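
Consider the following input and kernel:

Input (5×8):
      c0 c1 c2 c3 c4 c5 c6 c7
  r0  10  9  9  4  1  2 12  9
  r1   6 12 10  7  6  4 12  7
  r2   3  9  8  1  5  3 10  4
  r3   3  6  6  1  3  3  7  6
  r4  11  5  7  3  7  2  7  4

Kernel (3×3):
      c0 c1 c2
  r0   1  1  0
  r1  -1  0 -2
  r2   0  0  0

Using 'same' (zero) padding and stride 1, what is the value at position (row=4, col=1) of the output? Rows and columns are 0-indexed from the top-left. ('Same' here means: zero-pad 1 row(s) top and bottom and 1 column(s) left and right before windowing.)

The receptive field on the zero-padded input at this output position is [3 6 6 / 11 5 7 / 0 0 0]. Elementwise product with the kernel and sum: 3·1 + 6·1 + 11·-1 + 7·-2.

-16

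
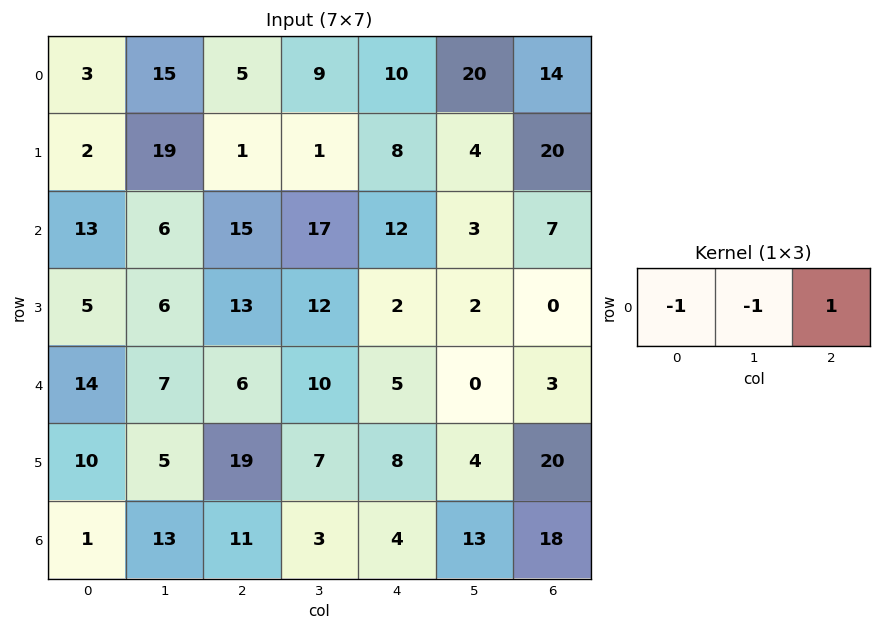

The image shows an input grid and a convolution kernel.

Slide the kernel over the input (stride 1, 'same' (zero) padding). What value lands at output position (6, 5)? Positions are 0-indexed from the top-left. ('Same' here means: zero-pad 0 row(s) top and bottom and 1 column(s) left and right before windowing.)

The receptive field on the zero-padded input at this output position is [4 13 18]. Elementwise product with the kernel and sum: 4·-1 + 13·-1 + 18·1.

1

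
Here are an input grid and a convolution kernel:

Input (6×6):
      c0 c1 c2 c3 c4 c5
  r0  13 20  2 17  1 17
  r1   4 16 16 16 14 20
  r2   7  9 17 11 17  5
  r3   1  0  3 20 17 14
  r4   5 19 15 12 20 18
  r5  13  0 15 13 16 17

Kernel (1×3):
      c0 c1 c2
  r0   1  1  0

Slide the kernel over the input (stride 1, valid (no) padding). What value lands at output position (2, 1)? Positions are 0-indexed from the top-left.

The receptive field on the input at this output position is [9 17 11]. Elementwise product with the kernel and sum: 9·1 + 17·1.

26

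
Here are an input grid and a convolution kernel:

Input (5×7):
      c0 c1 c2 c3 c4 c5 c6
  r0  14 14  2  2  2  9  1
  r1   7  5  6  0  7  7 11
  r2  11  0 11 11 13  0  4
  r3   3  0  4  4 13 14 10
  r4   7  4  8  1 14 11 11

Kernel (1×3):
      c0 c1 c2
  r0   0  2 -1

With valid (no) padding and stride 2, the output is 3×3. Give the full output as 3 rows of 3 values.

26 2 17
-11 9 -4
0 -12 11

Output[0,0]: The receptive field on the input at this output position is [14 14 2]. Elementwise product with the kernel and sum: 14·2 + 2·-1.
Output[0,1]: The receptive field on the input at this output position is [2 2 2]. Elementwise product with the kernel and sum: 2·2 + 2·-1.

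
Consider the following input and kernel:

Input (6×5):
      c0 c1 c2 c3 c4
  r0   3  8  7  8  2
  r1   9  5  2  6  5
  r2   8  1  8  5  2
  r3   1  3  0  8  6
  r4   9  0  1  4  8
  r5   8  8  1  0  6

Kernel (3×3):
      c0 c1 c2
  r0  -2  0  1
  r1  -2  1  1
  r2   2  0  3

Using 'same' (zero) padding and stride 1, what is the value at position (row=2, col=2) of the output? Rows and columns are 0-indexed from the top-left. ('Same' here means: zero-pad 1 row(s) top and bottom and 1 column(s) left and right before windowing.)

The receptive field on the zero-padded input at this output position is [5 2 6 / 1 8 5 / 3 0 8]. Elementwise product with the kernel and sum: 5·-2 + 6·1 + 1·-2 + 8·1 + 5·1 + 3·2 + 8·3.

37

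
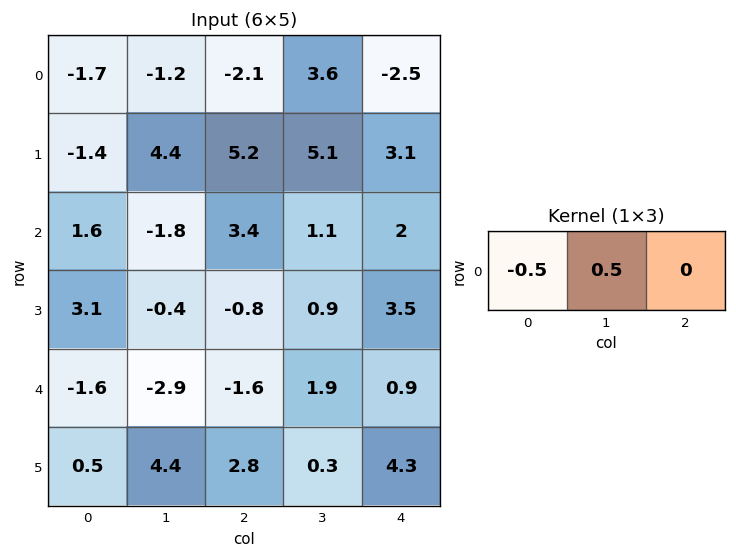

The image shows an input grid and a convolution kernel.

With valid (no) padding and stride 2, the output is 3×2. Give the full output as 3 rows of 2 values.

Output[0,0]: The receptive field on the input at this output position is [-1.7 -1.2 -2.1]. Elementwise product with the kernel and sum: -1.7·-0.5 + -1.2·0.5.

0.25 2.85
-1.7 -1.15
-0.65 1.75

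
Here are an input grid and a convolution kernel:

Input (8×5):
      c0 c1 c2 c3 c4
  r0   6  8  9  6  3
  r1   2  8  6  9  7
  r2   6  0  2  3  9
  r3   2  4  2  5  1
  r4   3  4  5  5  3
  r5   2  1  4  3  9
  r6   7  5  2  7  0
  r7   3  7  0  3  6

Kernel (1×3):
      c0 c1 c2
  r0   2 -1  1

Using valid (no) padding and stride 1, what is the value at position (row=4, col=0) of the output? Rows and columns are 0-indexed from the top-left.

7

The receptive field on the input at this output position is [3 4 5]. Elementwise product with the kernel and sum: 3·2 + 4·-1 + 5·1.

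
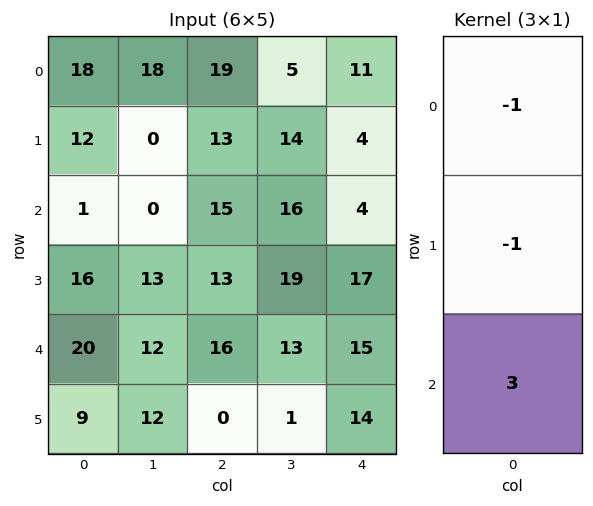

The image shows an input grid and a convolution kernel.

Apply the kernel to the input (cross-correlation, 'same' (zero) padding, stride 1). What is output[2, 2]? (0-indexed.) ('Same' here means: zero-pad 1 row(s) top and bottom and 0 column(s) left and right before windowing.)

11

The receptive field on the zero-padded input at this output position is [13 / 15 / 13]. Elementwise product with the kernel and sum: 13·-1 + 15·-1 + 13·3.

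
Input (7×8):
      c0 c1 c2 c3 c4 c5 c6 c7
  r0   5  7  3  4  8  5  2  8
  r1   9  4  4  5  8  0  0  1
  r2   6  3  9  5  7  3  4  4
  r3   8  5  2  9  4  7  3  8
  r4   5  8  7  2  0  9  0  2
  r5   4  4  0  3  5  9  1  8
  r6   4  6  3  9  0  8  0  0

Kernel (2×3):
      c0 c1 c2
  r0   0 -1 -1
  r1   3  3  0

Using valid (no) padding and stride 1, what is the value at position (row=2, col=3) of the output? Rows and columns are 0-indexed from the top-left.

The receptive field on the input at this output position is [5 7 3 / 9 4 7]. Elementwise product with the kernel and sum: 7·-1 + 3·-1 + 9·3 + 4·3.

29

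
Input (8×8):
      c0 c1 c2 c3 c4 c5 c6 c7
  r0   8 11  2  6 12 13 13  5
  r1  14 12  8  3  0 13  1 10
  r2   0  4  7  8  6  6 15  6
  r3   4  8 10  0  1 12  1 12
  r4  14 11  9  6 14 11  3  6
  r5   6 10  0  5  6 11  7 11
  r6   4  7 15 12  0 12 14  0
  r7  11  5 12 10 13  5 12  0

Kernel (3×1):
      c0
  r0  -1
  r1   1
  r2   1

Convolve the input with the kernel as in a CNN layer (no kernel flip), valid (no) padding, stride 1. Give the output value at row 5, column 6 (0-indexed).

The receptive field on the input at this output position is [7 / 14 / 12]. Elementwise product with the kernel and sum: 7·-1 + 14·1 + 12·1.

19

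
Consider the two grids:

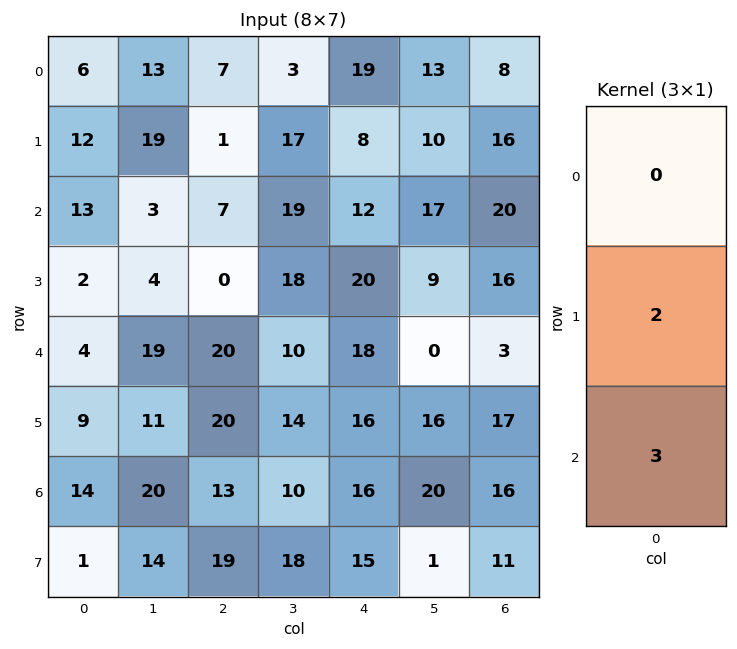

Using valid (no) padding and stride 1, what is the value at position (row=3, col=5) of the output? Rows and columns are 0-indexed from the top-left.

48

The receptive field on the input at this output position is [9 / 0 / 16]. Elementwise product with the kernel and sum: 0·2 + 16·3.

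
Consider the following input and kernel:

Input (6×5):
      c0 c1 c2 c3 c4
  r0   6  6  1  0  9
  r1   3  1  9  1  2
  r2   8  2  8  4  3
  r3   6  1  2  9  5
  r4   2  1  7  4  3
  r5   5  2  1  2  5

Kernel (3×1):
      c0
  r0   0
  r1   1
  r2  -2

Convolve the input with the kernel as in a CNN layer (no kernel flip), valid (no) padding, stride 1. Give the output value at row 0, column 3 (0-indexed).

-7

The receptive field on the input at this output position is [0 / 1 / 4]. Elementwise product with the kernel and sum: 1·1 + 4·-2.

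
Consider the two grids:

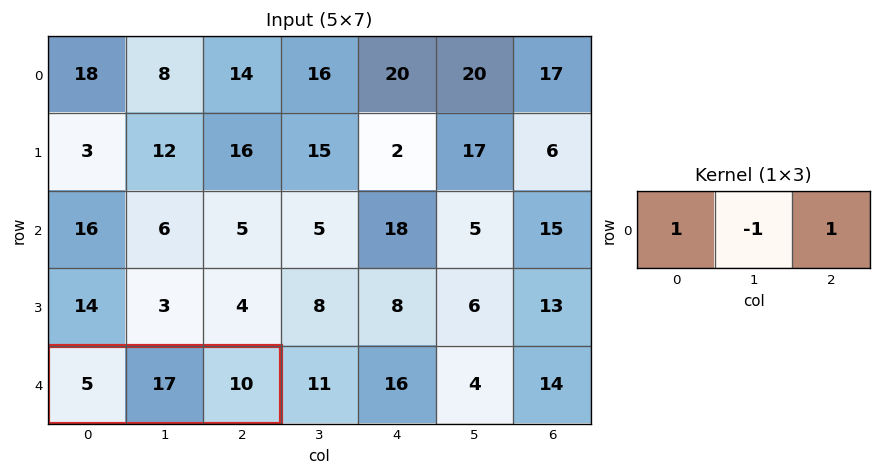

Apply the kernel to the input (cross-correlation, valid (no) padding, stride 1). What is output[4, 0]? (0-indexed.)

-2

The receptive field on the input at this output position is [5 17 10]. Elementwise product with the kernel and sum: 5·1 + 17·-1 + 10·1.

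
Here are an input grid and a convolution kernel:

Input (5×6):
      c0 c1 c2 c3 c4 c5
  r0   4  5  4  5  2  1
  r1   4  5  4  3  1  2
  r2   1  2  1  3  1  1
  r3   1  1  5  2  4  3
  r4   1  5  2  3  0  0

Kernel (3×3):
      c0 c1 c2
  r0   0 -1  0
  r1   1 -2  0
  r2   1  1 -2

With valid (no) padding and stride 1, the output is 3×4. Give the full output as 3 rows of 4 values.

Output[0,0]: The receptive field on the input at this output position is [4 5 4 / 4 5 4 / 1 2 1]. Elementwise product with the kernel and sum: 5·-1 + 4·1 + 5·-2 + 1·1 + 2·1 + 1·-2.
Output[0,1]: The receptive field on the input at this output position is [5 4 5 / 5 4 3 / 2 1 3]. Elementwise product with the kernel and sum: 4·-1 + 5·1 + 4·-2 + 2·1 + 1·1 + 3·-2.

-10 -10 -5 1
-16 -2 -9 0
-1 -9 3 -4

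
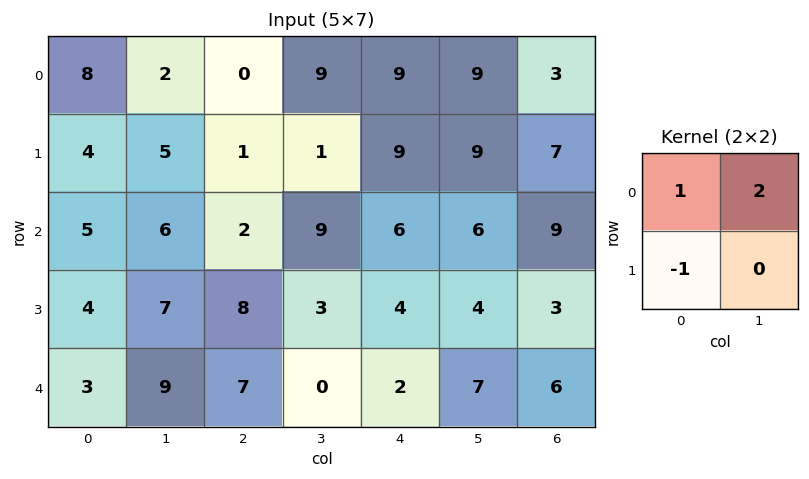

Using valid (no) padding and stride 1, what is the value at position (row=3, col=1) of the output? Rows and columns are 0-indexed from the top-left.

The receptive field on the input at this output position is [7 8 / 9 7]. Elementwise product with the kernel and sum: 7·1 + 8·2 + 9·-1.

14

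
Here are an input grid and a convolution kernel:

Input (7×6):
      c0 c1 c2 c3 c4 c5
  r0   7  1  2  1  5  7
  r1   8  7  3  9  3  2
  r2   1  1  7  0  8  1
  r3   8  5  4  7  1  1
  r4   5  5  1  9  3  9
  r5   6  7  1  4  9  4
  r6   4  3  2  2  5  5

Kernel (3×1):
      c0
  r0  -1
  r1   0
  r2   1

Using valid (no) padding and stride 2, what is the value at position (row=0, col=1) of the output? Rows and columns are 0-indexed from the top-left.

The receptive field on the input at this output position is [2 / 3 / 7]. Elementwise product with the kernel and sum: 2·-1 + 7·1.

5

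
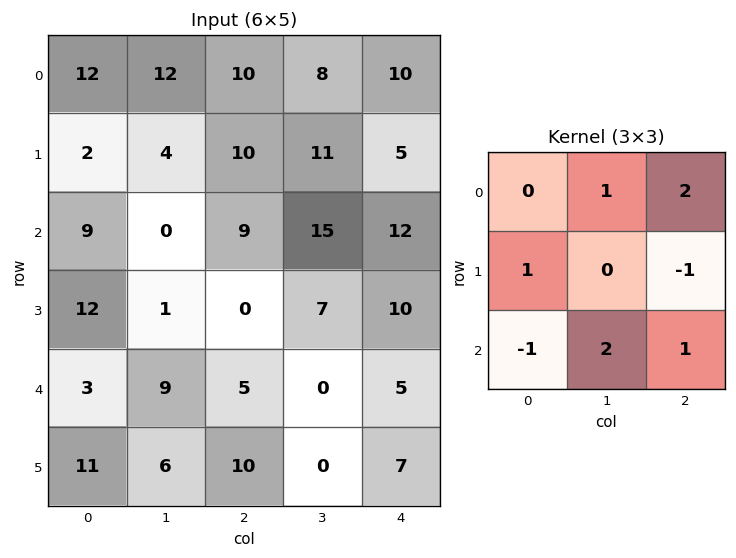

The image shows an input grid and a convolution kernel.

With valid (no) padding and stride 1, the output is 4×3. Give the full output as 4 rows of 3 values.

Output[0,0]: The receptive field on the input at this output position is [12 12 10 / 2 4 10 / 9 0 9]. Elementwise product with the kernel and sum: 12·1 + 10·2 + 2·1 + 10·-1 + 9·-1 + 0·2 + 9·1.
Output[0,1]: The receptive field on the input at this output position is [12 10 8 / 4 10 11 / 0 9 15]. Elementwise product with the kernel and sum: 10·1 + 8·2 + 4·1 + 11·-1 + 0·-1 + 9·2 + 15·1.

24 52 66
14 23 42
50 34 29
10 37 24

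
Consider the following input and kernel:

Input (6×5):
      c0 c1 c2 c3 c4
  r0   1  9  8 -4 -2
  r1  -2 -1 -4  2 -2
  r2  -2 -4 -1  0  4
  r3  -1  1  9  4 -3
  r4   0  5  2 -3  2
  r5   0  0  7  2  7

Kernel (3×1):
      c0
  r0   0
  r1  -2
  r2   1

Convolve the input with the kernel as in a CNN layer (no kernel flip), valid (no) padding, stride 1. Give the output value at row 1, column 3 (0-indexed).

4

The receptive field on the input at this output position is [2 / 0 / 4]. Elementwise product with the kernel and sum: 0·-2 + 4·1.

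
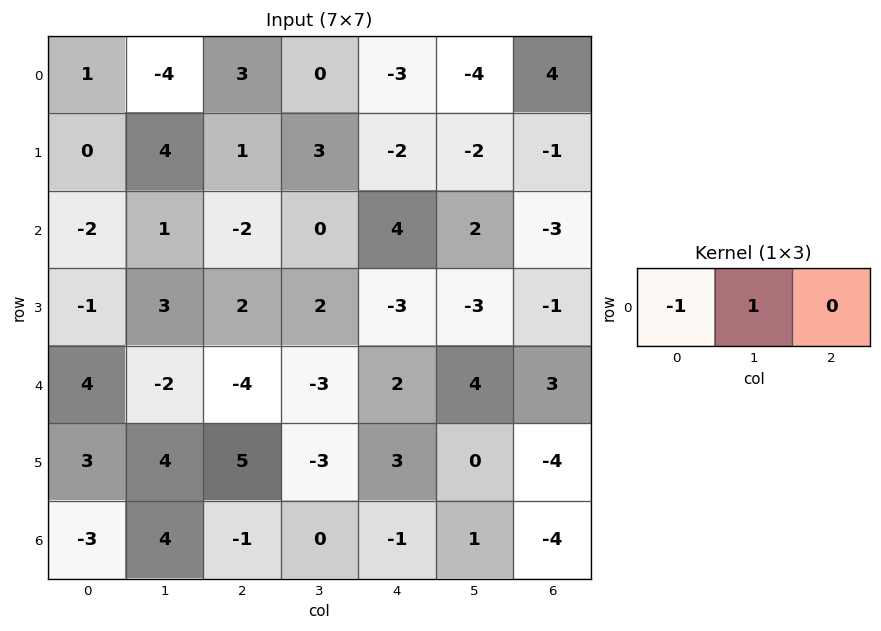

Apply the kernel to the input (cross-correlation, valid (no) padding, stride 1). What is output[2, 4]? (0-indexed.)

-2

The receptive field on the input at this output position is [4 2 -3]. Elementwise product with the kernel and sum: 4·-1 + 2·1.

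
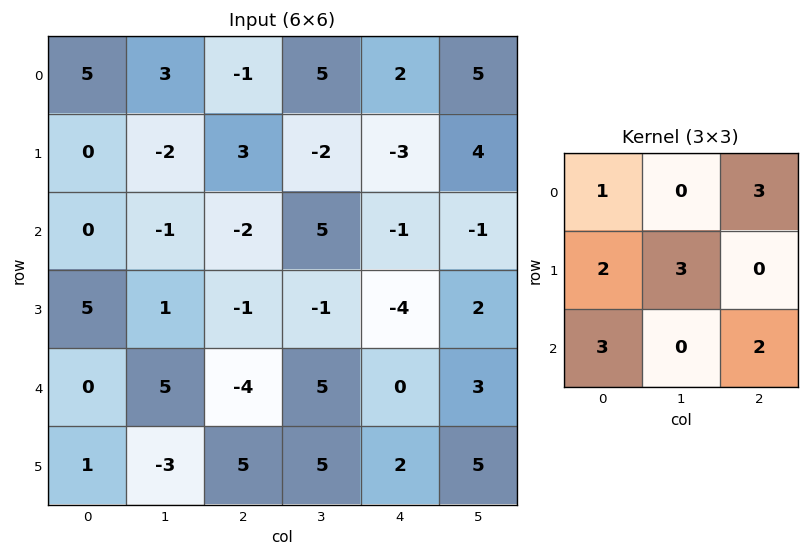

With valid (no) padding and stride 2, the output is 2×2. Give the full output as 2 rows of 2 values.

-8 -3
-1 -22

Output[0,0]: The receptive field on the input at this output position is [5 3 -1 / 0 -2 3 / 0 -1 -2]. Elementwise product with the kernel and sum: 5·1 + -1·3 + 0·2 + -2·3 + 0·3 + -2·2.
Output[0,1]: The receptive field on the input at this output position is [-1 5 2 / 3 -2 -3 / -2 5 -1]. Elementwise product with the kernel and sum: -1·1 + 2·3 + 3·2 + -2·3 + -2·3 + -1·2.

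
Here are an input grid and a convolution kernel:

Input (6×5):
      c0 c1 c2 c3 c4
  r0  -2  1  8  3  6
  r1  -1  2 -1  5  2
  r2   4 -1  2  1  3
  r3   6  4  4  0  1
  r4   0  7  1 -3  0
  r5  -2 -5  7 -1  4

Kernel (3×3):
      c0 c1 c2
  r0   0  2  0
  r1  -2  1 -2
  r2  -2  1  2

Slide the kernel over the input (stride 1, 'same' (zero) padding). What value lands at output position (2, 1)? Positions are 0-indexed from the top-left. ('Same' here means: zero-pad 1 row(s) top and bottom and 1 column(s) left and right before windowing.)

The receptive field on the zero-padded input at this output position is [-1 2 -1 / 4 -1 2 / 6 4 4]. Elementwise product with the kernel and sum: 2·2 + 4·-2 + -1·1 + 2·-2 + 6·-2 + 4·1 + 4·2.

-9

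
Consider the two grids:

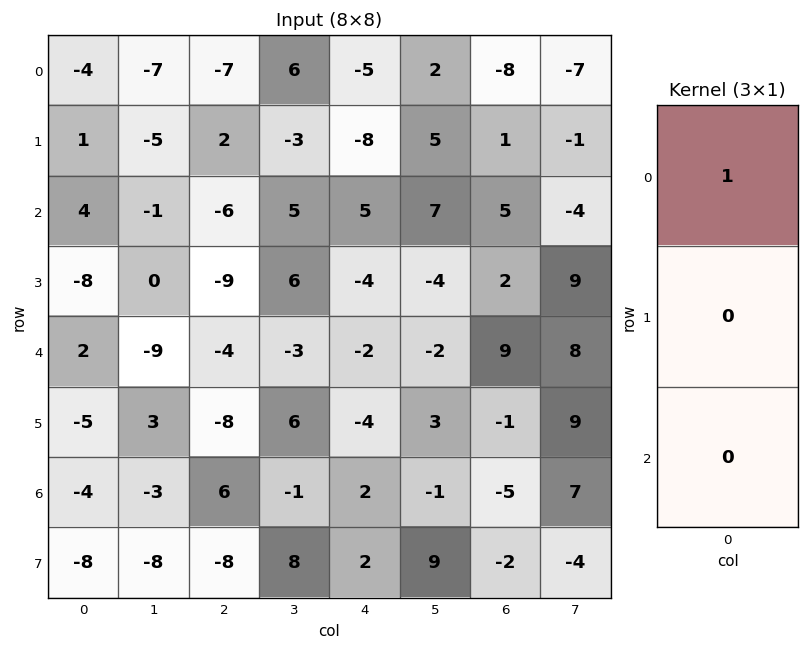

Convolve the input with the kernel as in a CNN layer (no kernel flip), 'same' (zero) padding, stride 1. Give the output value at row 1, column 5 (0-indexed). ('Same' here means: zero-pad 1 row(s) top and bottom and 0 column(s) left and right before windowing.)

The receptive field on the zero-padded input at this output position is [2 / 5 / 7]. Elementwise product with the kernel and sum: 2·1.

2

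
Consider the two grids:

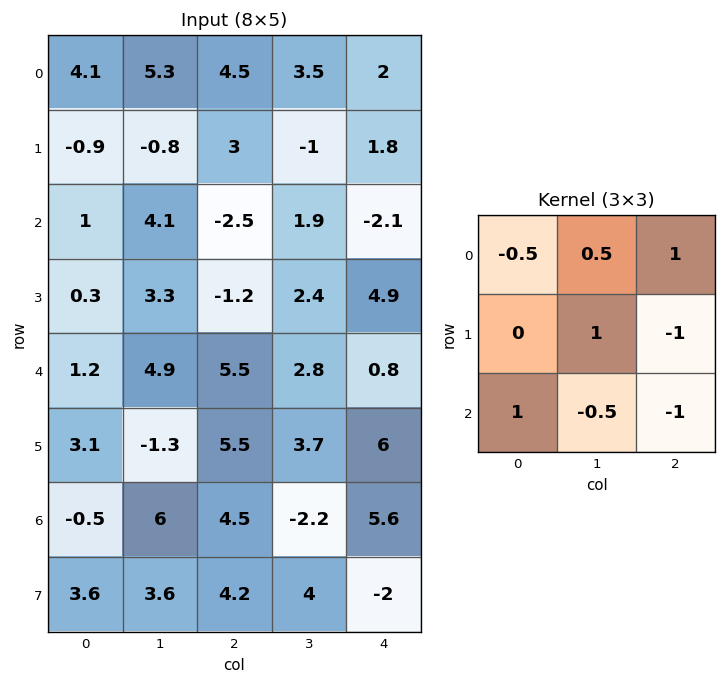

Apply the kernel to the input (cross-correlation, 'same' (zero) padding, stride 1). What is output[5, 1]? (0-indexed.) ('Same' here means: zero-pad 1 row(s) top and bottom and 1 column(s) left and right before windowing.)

-7.45

The receptive field on the zero-padded input at this output position is [1.2 4.9 5.5 / 3.1 -1.3 5.5 / -0.5 6 4.5]. Elementwise product with the kernel and sum: 1.2·-0.5 + 4.9·0.5 + 5.5·1 + -1.3·1 + 5.5·-1 + -0.5·1 + 6·-0.5 + 4.5·-1.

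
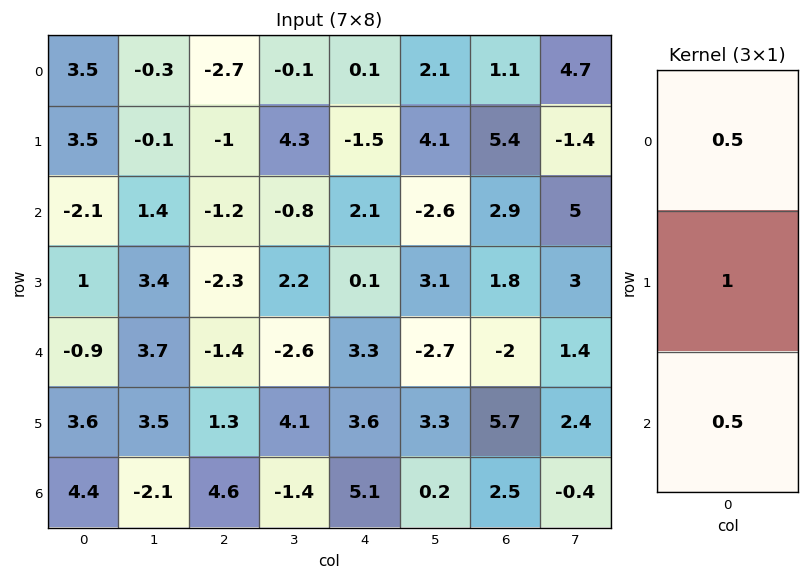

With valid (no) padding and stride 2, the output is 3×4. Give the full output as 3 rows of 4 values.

4.2 -2.95 -0.4 7.4
-0.5 -3.6 2.8 2.25
5.35 2.9 7.8 5.95

Output[0,0]: The receptive field on the input at this output position is [3.5 / 3.5 / -2.1]. Elementwise product with the kernel and sum: 3.5·0.5 + 3.5·1 + -2.1·0.5.
Output[0,1]: The receptive field on the input at this output position is [-2.7 / -1 / -1.2]. Elementwise product with the kernel and sum: -2.7·0.5 + -1·1 + -1.2·0.5.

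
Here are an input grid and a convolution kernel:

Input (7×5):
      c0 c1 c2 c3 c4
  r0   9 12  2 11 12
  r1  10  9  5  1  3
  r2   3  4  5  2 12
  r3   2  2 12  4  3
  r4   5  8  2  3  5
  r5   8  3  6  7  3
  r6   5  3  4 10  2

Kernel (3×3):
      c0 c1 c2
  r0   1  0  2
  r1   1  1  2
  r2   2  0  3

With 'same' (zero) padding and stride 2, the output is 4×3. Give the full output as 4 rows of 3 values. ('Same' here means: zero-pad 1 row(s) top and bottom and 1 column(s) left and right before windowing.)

Output[0,0]: The receptive field on the zero-padded input at this output position is [0 0 0 / 0 9 12 / 0 10 9]. Elementwise product with the kernel and sum: 0·1 + 0·2 + 0·1 + 9·1 + 12·2 + 0·2 + 9·3.
Output[0,1]: The receptive field on the zero-padded input at this output position is [0 0 0 / 12 2 11 / 9 5 1]. Elementwise product with the kernel and sum: 0·1 + 0·2 + 12·1 + 2·1 + 11·2 + 9·2 + 1·3.

60 57 25
35 40 23
34 53 26
17 44 19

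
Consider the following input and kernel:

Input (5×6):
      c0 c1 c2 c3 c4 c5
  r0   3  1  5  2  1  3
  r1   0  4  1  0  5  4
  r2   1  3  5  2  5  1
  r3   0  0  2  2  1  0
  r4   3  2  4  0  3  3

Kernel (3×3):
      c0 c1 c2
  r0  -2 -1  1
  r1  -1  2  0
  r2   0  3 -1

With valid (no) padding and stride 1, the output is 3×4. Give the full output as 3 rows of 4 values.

10 6 -11 22
0 2 7 10
2 7 -8 -2

Output[0,0]: The receptive field on the input at this output position is [3 1 5 / 0 4 1 / 1 3 5]. Elementwise product with the kernel and sum: 3·-2 + 1·-1 + 5·1 + 0·-1 + 4·2 + 3·3 + 5·-1.
Output[0,1]: The receptive field on the input at this output position is [1 5 2 / 4 1 0 / 3 5 2]. Elementwise product with the kernel and sum: 1·-2 + 5·-1 + 2·1 + 4·-1 + 1·2 + 5·3 + 2·-1.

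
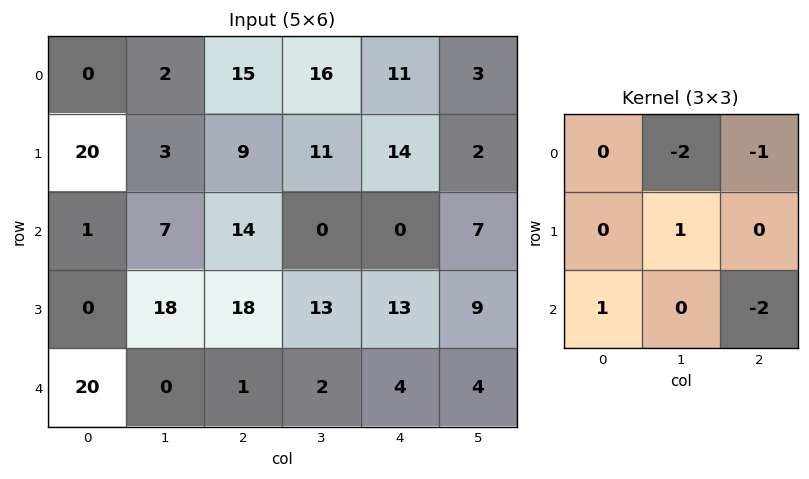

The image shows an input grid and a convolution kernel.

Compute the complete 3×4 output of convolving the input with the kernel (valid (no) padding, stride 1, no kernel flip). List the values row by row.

-43 -30 -18 -25
-44 -23 -44 -35
8 -14 6 0

Output[0,0]: The receptive field on the input at this output position is [0 2 15 / 20 3 9 / 1 7 14]. Elementwise product with the kernel and sum: 2·-2 + 15·-1 + 3·1 + 1·1 + 14·-2.
Output[0,1]: The receptive field on the input at this output position is [2 15 16 / 3 9 11 / 7 14 0]. Elementwise product with the kernel and sum: 15·-2 + 16·-1 + 9·1 + 7·1 + 0·-2.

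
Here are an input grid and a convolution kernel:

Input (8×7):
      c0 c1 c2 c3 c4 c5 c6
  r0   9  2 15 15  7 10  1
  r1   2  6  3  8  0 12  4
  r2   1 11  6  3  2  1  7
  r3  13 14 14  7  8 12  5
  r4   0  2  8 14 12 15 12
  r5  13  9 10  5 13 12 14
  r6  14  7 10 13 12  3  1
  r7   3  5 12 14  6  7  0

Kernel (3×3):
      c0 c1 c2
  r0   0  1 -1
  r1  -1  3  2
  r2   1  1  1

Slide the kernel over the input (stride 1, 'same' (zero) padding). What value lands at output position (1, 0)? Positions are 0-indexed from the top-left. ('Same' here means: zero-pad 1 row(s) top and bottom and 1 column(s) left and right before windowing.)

The receptive field on the zero-padded input at this output position is [0 9 2 / 0 2 6 / 0 1 11]. Elementwise product with the kernel and sum: 9·1 + 2·-1 + 0·-1 + 2·3 + 6·2 + 0·1 + 1·1 + 11·1.

37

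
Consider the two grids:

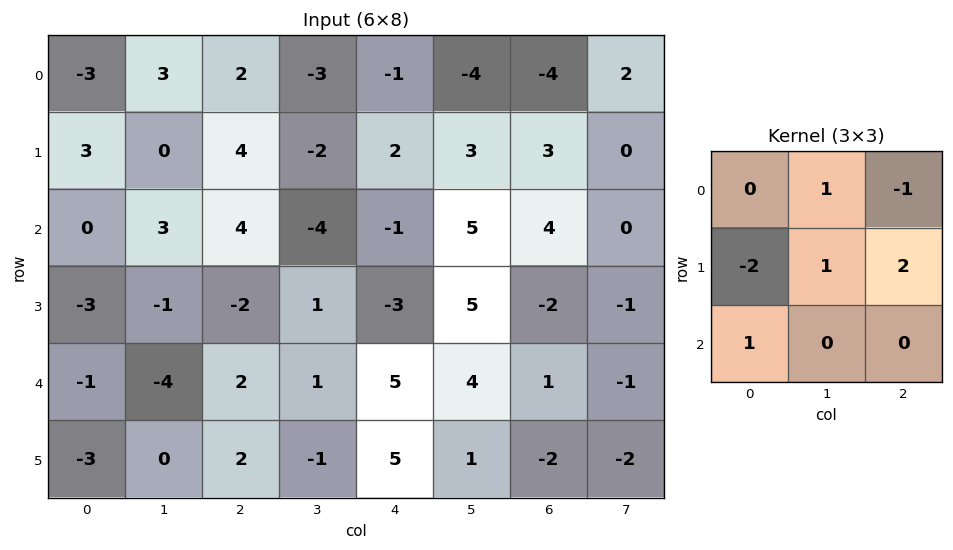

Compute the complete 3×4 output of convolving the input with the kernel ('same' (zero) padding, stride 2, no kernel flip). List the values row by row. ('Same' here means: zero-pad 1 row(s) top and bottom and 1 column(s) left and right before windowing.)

3 -10 -5 11
9 -5 17 2
-11 9 2 -9

Output[0,0]: The receptive field on the zero-padded input at this output position is [0 0 0 / 0 -3 3 / 0 3 0]. Elementwise product with the kernel and sum: 0·1 + 0·-1 + 0·-2 + -3·1 + 3·2 + 0·1.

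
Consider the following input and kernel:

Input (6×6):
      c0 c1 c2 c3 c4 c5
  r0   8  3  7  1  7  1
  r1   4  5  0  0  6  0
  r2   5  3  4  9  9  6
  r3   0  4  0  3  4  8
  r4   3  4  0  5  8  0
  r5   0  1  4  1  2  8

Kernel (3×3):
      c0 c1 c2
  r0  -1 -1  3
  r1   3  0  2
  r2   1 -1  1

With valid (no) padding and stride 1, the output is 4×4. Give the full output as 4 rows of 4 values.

Output[0,0]: The receptive field on the input at this output position is [8 3 7 / 4 5 0 / 5 3 4]. Elementwise product with the kernel and sum: 8·-1 + 3·-1 + 7·3 + 4·3 + 0·2 + 5·1 + 3·-1 + 4·1.

28 16 29 1
10 29 49 40
3 47 25 22
8 25 30 39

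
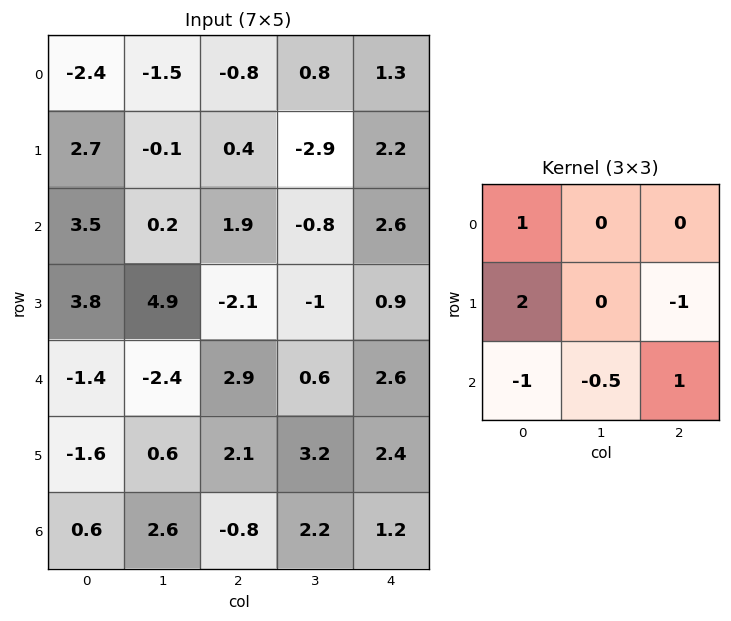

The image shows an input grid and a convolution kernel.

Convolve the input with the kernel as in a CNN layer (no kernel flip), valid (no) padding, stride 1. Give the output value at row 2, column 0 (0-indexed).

The receptive field on the input at this output position is [3.5 0.2 1.9 / 3.8 4.9 -2.1 / -1.4 -2.4 2.9]. Elementwise product with the kernel and sum: 3.5·1 + 3.8·2 + -2.1·-1 + -1.4·-1 + -2.4·-0.5 + 2.9·1.

18.7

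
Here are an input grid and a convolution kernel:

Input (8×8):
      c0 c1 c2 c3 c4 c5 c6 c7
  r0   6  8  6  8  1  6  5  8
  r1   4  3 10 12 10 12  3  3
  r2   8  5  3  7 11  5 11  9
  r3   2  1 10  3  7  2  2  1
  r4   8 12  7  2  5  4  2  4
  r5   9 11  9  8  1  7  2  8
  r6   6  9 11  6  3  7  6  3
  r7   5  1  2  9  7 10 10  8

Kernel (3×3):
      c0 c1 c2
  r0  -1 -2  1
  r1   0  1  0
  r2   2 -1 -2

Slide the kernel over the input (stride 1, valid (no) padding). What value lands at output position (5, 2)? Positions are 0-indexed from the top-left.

The receptive field on the input at this output position is [9 8 1 / 11 6 3 / 2 9 7]. Elementwise product with the kernel and sum: 9·-1 + 8·-2 + 1·1 + 6·1 + 2·2 + 9·-1 + 7·-2.

-37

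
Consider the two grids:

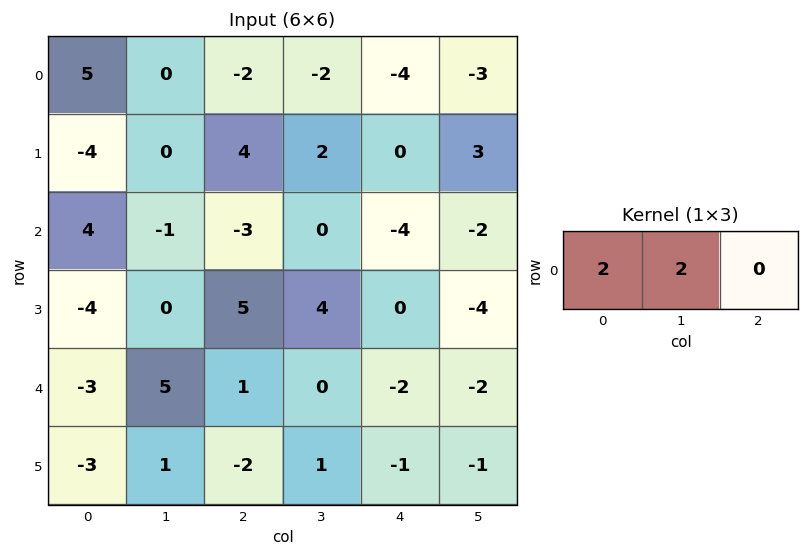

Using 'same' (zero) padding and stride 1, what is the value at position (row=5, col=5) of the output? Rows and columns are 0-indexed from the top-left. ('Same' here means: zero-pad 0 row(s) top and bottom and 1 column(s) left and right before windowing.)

-4

The receptive field on the zero-padded input at this output position is [-1 -1 0]. Elementwise product with the kernel and sum: -1·2 + -1·2.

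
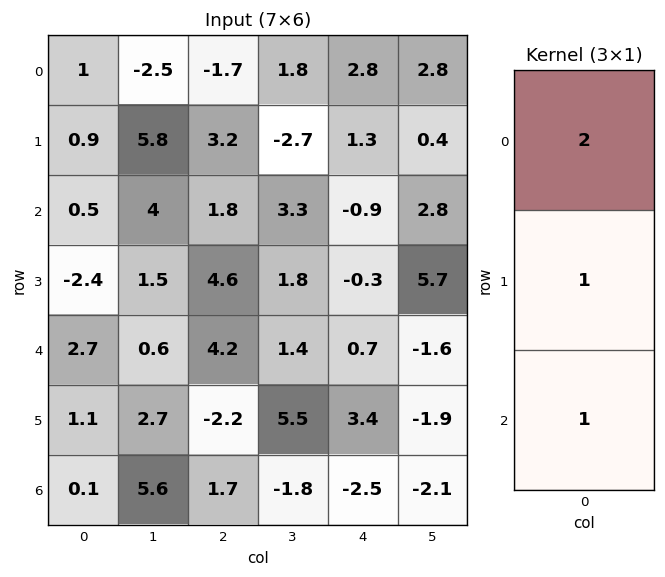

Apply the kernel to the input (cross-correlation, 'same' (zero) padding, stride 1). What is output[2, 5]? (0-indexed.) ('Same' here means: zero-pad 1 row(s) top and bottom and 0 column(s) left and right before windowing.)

9.3

The receptive field on the zero-padded input at this output position is [0.4 / 2.8 / 5.7]. Elementwise product with the kernel and sum: 0.4·2 + 2.8·1 + 5.7·1.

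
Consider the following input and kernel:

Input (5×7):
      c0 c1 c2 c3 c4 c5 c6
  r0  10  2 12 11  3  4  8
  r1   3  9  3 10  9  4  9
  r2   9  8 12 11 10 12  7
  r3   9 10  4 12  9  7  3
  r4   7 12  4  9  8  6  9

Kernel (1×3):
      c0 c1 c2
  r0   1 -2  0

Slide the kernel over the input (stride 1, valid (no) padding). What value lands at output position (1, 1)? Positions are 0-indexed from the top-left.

The receptive field on the input at this output position is [9 3 10]. Elementwise product with the kernel and sum: 9·1 + 3·-2.

3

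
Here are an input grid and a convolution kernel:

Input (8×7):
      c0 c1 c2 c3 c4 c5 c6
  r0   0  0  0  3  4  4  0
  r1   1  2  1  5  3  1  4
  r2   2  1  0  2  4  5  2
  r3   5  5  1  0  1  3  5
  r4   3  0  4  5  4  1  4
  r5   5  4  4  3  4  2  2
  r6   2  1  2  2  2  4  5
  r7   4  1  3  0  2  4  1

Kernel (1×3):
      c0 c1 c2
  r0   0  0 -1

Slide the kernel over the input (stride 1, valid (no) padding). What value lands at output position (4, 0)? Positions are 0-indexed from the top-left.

The receptive field on the input at this output position is [3 0 4]. Elementwise product with the kernel and sum: 4·-1.

-4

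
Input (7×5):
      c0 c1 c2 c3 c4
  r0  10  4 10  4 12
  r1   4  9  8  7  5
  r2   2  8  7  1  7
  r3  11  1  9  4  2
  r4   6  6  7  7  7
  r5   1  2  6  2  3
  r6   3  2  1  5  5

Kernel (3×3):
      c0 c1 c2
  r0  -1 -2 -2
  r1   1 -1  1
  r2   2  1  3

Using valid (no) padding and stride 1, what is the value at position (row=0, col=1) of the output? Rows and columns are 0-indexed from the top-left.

The receptive field on the input at this output position is [4 10 4 / 9 8 7 / 8 7 1]. Elementwise product with the kernel and sum: 4·-1 + 10·-2 + 4·-2 + 9·1 + 8·-1 + 7·1 + 8·2 + 7·1 + 1·3.

2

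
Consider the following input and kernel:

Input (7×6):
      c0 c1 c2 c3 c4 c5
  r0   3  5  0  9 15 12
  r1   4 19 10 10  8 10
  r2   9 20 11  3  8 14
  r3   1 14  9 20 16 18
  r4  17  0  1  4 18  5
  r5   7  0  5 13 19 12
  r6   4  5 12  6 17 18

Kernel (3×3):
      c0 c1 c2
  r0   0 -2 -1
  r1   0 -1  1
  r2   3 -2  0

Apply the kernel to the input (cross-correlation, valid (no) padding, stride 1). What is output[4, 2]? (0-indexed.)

The receptive field on the input at this output position is [1 4 18 / 5 13 19 / 12 6 17]. Elementwise product with the kernel and sum: 4·-2 + 18·-1 + 13·-1 + 19·1 + 12·3 + 6·-2.

4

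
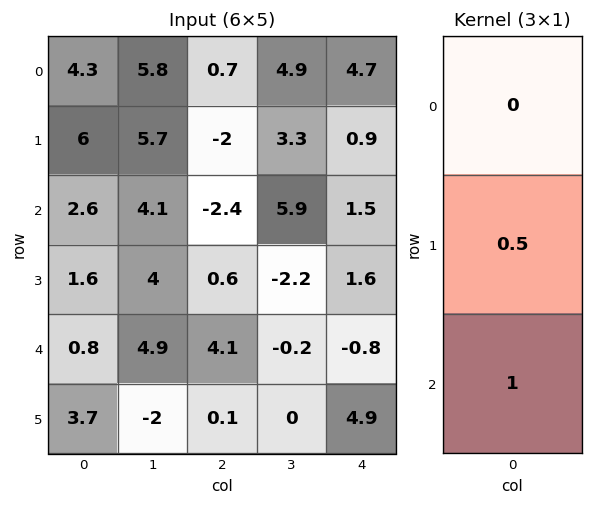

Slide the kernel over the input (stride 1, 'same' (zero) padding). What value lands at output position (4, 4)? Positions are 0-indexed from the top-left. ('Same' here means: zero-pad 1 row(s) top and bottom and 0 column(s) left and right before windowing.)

The receptive field on the zero-padded input at this output position is [1.6 / -0.8 / 4.9]. Elementwise product with the kernel and sum: -0.8·0.5 + 4.9·1.

4.5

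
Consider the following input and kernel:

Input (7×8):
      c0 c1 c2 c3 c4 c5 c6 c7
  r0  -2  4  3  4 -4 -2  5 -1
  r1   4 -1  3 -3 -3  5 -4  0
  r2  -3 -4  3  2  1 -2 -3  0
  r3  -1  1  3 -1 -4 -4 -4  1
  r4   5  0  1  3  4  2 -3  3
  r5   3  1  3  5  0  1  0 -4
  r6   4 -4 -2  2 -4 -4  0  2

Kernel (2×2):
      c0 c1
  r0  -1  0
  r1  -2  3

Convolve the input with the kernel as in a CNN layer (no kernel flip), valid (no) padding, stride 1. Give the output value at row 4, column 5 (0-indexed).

-4

The receptive field on the input at this output position is [2 -3 / 1 0]. Elementwise product with the kernel and sum: 2·-1 + 1·-2 + 0·3.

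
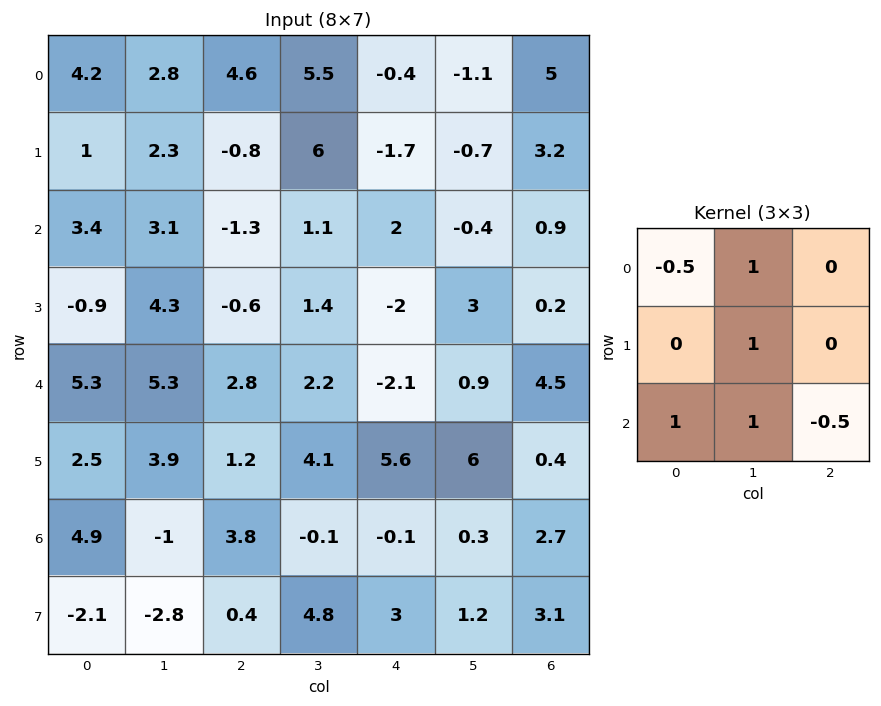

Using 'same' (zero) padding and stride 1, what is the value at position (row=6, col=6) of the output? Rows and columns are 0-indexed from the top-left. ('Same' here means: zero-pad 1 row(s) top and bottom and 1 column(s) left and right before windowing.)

The receptive field on the zero-padded input at this output position is [6 0.4 0 / 0.3 2.7 0 / 1.2 3.1 0]. Elementwise product with the kernel and sum: 6·-0.5 + 0.4·1 + 2.7·1 + 1.2·1 + 3.1·1 + 0·-0.5.

4.4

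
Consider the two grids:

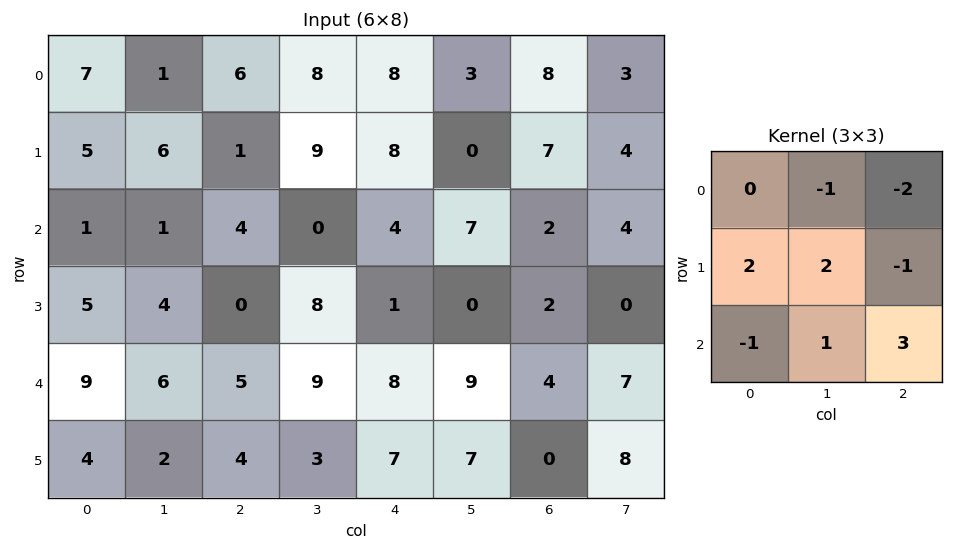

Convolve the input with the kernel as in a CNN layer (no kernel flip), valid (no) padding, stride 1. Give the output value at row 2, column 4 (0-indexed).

2

The receptive field on the input at this output position is [4 7 2 / 1 0 2 / 8 9 4]. Elementwise product with the kernel and sum: 7·-1 + 2·-2 + 1·2 + 0·2 + 2·-1 + 8·-1 + 9·1 + 4·3.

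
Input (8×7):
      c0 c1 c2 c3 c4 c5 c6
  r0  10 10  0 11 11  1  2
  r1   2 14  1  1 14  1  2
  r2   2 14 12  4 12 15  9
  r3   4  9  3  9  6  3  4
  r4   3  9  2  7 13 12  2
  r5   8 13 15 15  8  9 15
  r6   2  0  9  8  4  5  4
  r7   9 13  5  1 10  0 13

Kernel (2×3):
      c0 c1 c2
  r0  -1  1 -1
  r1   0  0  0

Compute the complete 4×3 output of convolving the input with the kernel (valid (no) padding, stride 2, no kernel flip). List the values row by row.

Output[0,0]: The receptive field on the input at this output position is [10 10 0 / 2 14 1]. Elementwise product with the kernel and sum: 10·-1 + 10·1 + 0·-1.

0 0 -12
0 -20 -6
4 -8 -3
-11 -5 -3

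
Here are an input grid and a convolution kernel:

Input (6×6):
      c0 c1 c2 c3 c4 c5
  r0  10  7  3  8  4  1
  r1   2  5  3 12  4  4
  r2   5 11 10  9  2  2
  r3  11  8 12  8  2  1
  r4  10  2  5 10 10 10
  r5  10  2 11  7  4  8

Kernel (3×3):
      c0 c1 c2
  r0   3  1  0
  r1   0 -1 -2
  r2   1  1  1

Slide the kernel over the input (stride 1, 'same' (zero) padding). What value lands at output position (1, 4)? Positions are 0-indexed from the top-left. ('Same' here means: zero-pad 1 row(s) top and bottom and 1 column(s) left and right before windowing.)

The receptive field on the zero-padded input at this output position is [8 4 1 / 12 4 4 / 9 2 2]. Elementwise product with the kernel and sum: 8·3 + 4·1 + 4·-1 + 4·-2 + 9·1 + 2·1 + 2·1.

29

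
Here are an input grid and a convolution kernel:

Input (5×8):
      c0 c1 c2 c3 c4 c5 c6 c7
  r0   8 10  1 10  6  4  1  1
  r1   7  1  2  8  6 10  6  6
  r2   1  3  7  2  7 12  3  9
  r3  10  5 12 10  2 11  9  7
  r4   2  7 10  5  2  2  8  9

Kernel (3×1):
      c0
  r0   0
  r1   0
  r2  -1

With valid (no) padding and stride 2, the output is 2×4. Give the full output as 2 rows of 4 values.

Output[0,0]: The receptive field on the input at this output position is [8 / 7 / 1]. Elementwise product with the kernel and sum: 1·-1.

-1 -7 -7 -3
-2 -10 -2 -8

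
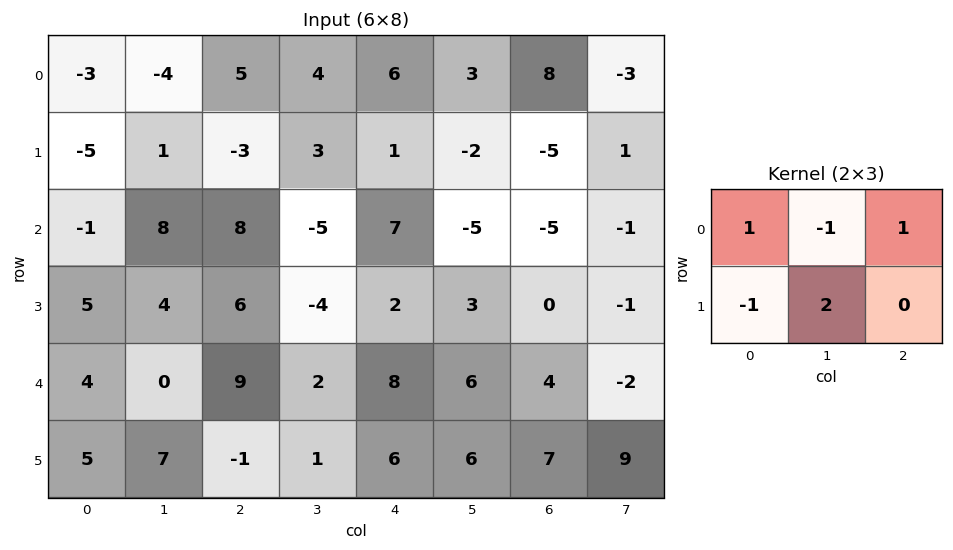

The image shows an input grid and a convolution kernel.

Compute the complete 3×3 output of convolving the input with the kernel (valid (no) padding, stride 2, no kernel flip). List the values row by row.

13 16 6
2 6 11
22 18 12

Output[0,0]: The receptive field on the input at this output position is [-3 -4 5 / -5 1 -3]. Elementwise product with the kernel and sum: -3·1 + -4·-1 + 5·1 + -5·-1 + 1·2.
Output[0,1]: The receptive field on the input at this output position is [5 4 6 / -3 3 1]. Elementwise product with the kernel and sum: 5·1 + 4·-1 + 6·1 + -3·-1 + 3·2.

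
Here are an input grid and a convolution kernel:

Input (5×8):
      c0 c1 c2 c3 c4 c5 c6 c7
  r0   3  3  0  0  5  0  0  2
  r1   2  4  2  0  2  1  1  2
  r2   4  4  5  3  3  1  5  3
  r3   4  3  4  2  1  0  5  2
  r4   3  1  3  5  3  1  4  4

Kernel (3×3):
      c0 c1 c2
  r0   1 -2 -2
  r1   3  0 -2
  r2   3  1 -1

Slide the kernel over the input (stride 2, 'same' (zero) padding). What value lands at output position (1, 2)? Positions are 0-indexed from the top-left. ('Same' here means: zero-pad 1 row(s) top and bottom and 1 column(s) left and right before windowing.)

The receptive field on the zero-padded input at this output position is [0 2 1 / 3 3 1 / 2 1 0]. Elementwise product with the kernel and sum: 0·1 + 2·-2 + 1·-2 + 3·3 + 1·-2 + 2·3 + 1·1 + 0·-1.

8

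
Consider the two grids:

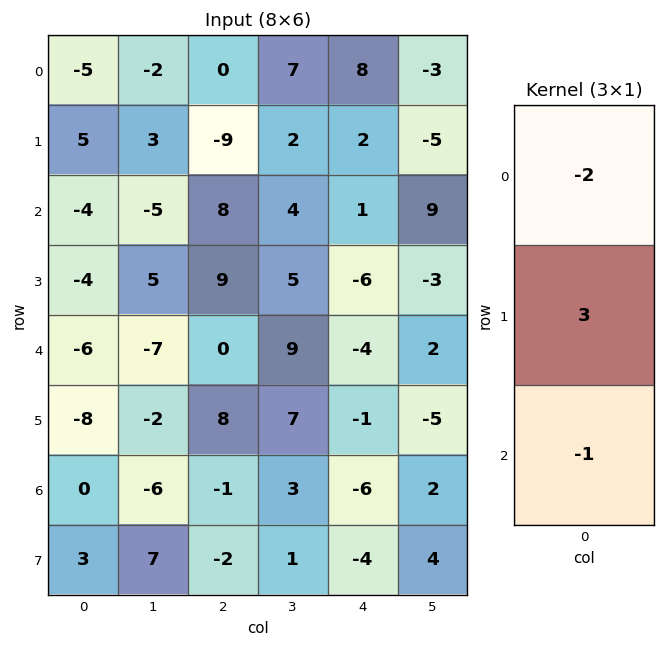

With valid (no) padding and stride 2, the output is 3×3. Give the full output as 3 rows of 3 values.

29 -35 -11
2 11 -16
-12 25 11

Output[0,0]: The receptive field on the input at this output position is [-5 / 5 / -4]. Elementwise product with the kernel and sum: -5·-2 + 5·3 + -4·-1.
Output[0,1]: The receptive field on the input at this output position is [0 / -9 / 8]. Elementwise product with the kernel and sum: 0·-2 + -9·3 + 8·-1.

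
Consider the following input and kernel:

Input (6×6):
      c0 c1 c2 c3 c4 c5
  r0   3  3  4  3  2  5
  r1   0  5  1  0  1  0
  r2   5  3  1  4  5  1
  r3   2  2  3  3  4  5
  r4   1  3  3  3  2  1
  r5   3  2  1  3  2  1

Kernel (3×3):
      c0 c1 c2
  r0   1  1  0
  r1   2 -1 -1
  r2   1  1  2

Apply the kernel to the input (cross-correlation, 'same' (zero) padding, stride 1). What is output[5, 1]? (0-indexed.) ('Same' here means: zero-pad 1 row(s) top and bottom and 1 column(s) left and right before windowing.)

The receptive field on the zero-padded input at this output position is [1 3 3 / 3 2 1 / 0 0 0]. Elementwise product with the kernel and sum: 1·1 + 3·1 + 3·2 + 2·-1 + 1·-1 + 0·1 + 0·1 + 0·2.

7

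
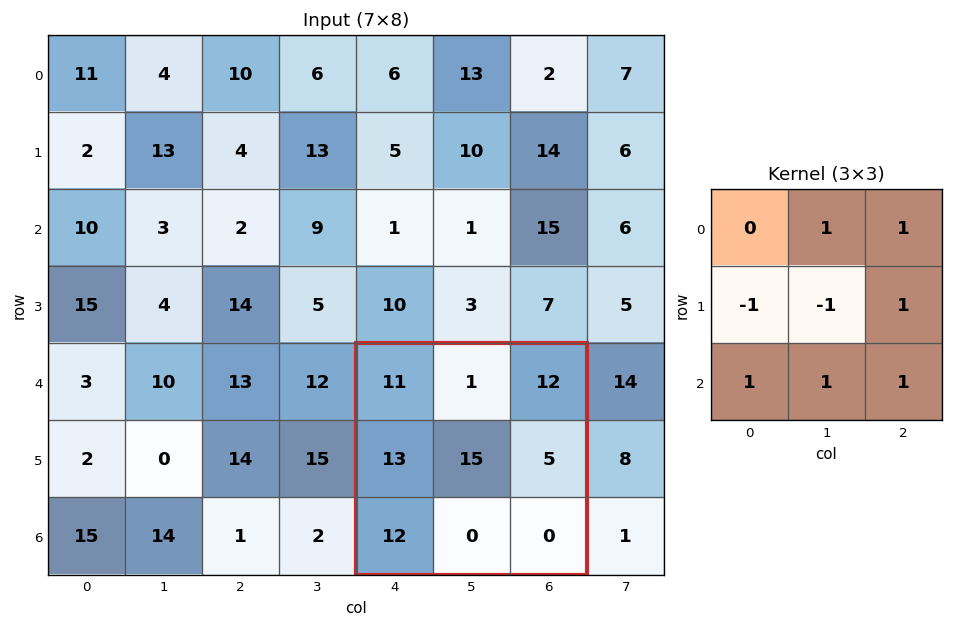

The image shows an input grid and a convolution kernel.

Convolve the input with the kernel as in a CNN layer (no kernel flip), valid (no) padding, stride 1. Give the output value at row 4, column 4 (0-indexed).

The receptive field on the input at this output position is [11 1 12 / 13 15 5 / 12 0 0]. Elementwise product with the kernel and sum: 1·1 + 12·1 + 13·-1 + 15·-1 + 5·1 + 12·1 + 0·1 + 0·1.

2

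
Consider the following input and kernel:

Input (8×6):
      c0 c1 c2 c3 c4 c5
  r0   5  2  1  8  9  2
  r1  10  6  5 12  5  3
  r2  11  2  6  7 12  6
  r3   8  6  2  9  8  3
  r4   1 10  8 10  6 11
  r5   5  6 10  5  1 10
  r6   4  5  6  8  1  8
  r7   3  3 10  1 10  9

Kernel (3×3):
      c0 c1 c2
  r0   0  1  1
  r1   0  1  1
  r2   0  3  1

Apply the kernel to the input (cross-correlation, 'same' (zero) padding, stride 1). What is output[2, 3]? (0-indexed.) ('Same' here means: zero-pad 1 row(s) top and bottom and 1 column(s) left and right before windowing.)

The receptive field on the zero-padded input at this output position is [5 12 5 / 6 7 12 / 2 9 8]. Elementwise product with the kernel and sum: 12·1 + 5·1 + 7·1 + 12·1 + 9·3 + 8·1.

71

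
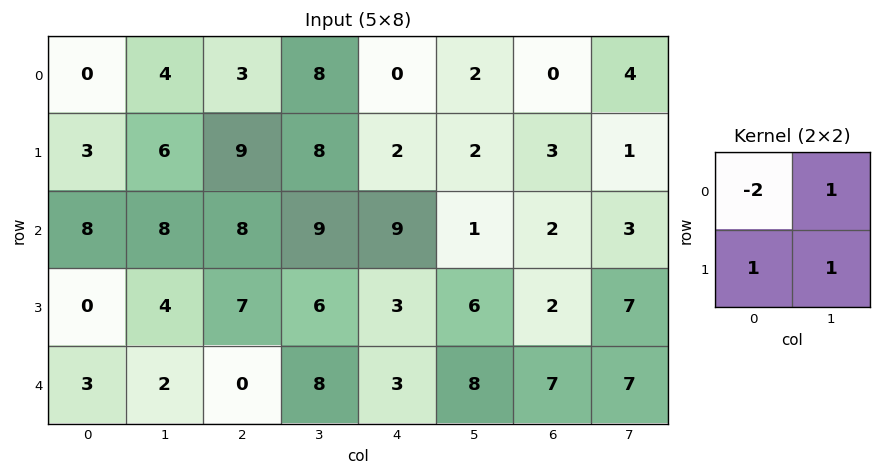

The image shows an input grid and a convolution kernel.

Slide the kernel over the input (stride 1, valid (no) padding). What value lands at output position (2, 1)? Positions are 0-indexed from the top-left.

The receptive field on the input at this output position is [8 8 / 4 7]. Elementwise product with the kernel and sum: 8·-2 + 8·1 + 4·1 + 7·1.

3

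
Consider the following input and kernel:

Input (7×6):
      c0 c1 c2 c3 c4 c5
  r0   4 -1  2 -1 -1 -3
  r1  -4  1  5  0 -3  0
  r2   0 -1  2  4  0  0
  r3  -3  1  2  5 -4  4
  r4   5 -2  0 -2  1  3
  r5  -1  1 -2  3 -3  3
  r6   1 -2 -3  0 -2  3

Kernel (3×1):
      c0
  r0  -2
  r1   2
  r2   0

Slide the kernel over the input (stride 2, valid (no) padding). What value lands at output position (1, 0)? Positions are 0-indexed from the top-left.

The receptive field on the input at this output position is [0 / -3 / 5]. Elementwise product with the kernel and sum: 0·-2 + -3·2.

-6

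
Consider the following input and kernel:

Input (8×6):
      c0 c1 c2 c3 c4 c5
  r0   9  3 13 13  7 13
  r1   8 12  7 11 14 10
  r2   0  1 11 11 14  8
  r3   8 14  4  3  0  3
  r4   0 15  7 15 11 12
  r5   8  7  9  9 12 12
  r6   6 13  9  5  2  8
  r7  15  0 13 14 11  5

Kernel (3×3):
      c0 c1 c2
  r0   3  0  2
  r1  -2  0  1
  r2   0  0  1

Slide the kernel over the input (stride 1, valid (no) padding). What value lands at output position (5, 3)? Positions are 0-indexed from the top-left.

54

The receptive field on the input at this output position is [9 12 12 / 5 2 8 / 14 11 5]. Elementwise product with the kernel and sum: 9·3 + 12·2 + 5·-2 + 8·1 + 5·1.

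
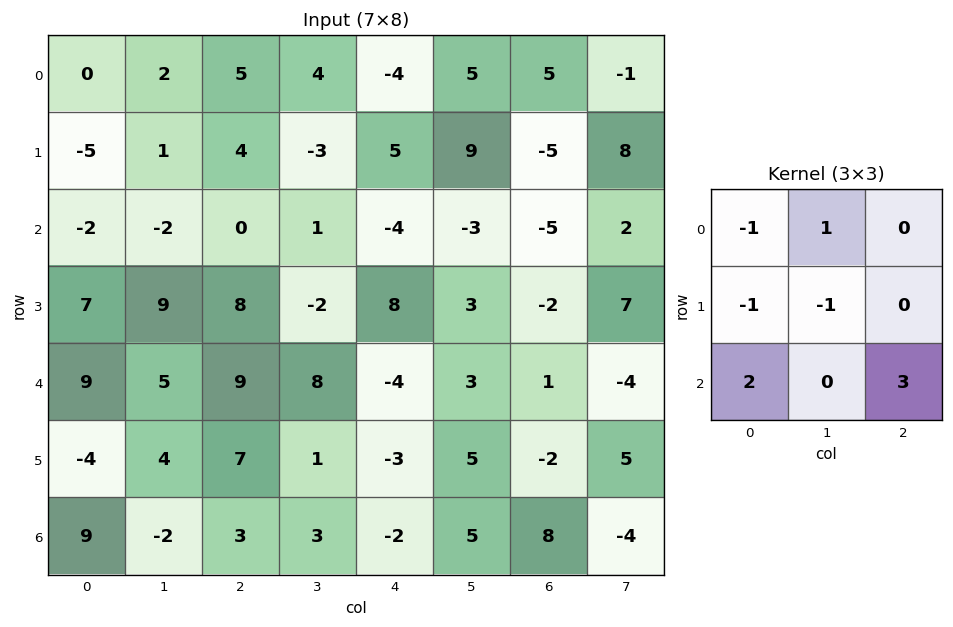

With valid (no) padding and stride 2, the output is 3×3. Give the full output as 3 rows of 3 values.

2 -14 -28
29 1 -15
23 -9 25

Output[0,0]: The receptive field on the input at this output position is [0 2 5 / -5 1 4 / -2 -2 0]. Elementwise product with the kernel and sum: 0·-1 + 2·1 + -5·-1 + 1·-1 + -2·2 + 0·3.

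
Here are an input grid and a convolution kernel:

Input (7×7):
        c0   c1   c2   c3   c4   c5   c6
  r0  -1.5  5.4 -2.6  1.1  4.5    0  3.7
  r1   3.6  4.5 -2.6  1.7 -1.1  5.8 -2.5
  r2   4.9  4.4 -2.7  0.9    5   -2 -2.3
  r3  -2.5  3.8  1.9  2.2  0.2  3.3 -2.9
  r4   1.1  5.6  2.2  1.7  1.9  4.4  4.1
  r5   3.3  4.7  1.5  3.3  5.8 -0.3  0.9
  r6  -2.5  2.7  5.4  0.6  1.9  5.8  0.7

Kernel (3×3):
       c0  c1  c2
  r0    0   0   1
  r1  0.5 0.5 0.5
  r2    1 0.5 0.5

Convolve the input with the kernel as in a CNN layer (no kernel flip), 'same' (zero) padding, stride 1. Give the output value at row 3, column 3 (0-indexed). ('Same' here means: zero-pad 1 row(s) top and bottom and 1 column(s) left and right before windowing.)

The receptive field on the zero-padded input at this output position is [-2.7 0.9 5 / 1.9 2.2 0.2 / 2.2 1.7 1.9]. Elementwise product with the kernel and sum: 5·1 + 1.9·0.5 + 2.2·0.5 + 0.2·0.5 + 2.2·1 + 1.7·0.5 + 1.9·0.5.

11.15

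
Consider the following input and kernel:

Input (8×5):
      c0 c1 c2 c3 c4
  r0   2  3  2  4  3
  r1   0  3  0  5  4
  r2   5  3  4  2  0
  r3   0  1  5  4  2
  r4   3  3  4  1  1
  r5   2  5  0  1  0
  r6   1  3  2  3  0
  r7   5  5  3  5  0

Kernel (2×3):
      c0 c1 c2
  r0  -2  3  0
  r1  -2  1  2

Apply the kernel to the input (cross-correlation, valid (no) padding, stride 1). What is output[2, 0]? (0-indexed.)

10

The receptive field on the input at this output position is [5 3 4 / 0 1 5]. Elementwise product with the kernel and sum: 5·-2 + 3·3 + 0·-2 + 1·1 + 5·2.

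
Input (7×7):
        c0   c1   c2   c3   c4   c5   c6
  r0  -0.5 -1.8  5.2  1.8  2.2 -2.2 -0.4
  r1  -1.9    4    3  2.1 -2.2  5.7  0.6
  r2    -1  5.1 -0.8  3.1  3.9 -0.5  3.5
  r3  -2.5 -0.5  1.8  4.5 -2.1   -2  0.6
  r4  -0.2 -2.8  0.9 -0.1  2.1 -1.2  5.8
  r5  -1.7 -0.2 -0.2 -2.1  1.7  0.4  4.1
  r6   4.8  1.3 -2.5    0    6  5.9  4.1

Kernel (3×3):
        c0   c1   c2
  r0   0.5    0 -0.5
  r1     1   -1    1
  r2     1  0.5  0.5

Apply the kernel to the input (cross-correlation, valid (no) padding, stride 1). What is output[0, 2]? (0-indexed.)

2.9

The receptive field on the input at this output position is [5.2 1.8 2.2 / 3 2.1 -2.2 / -0.8 3.1 3.9]. Elementwise product with the kernel and sum: 5.2·0.5 + 2.2·-0.5 + 3·1 + 2.1·-1 + -2.2·1 + -0.8·1 + 3.1·0.5 + 3.9·0.5.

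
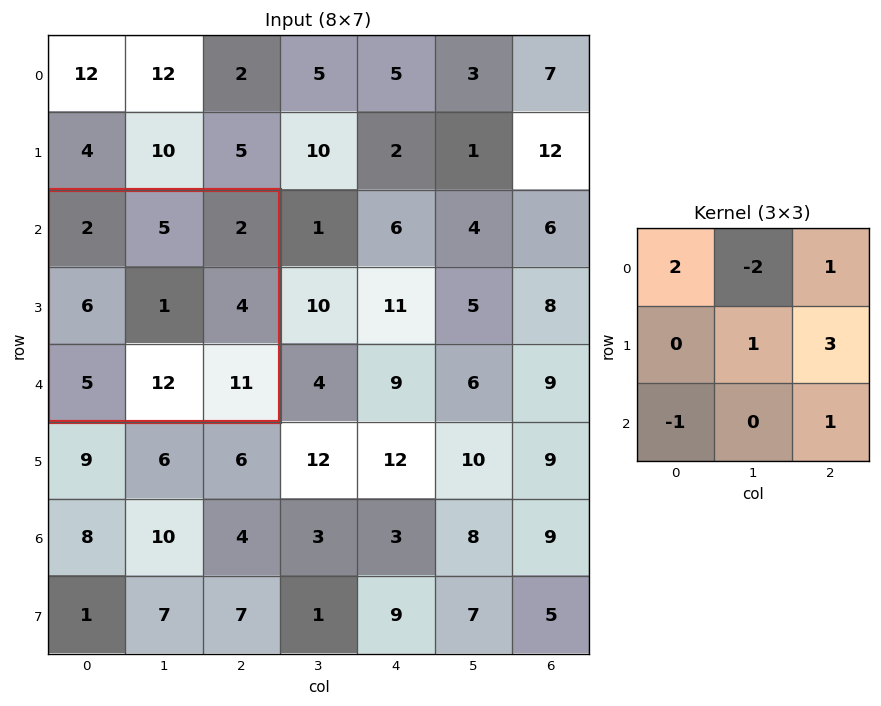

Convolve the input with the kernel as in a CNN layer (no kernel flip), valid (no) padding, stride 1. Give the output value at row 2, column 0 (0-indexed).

The receptive field on the input at this output position is [2 5 2 / 6 1 4 / 5 12 11]. Elementwise product with the kernel and sum: 2·2 + 5·-2 + 2·1 + 1·1 + 4·3 + 5·-1 + 11·1.

15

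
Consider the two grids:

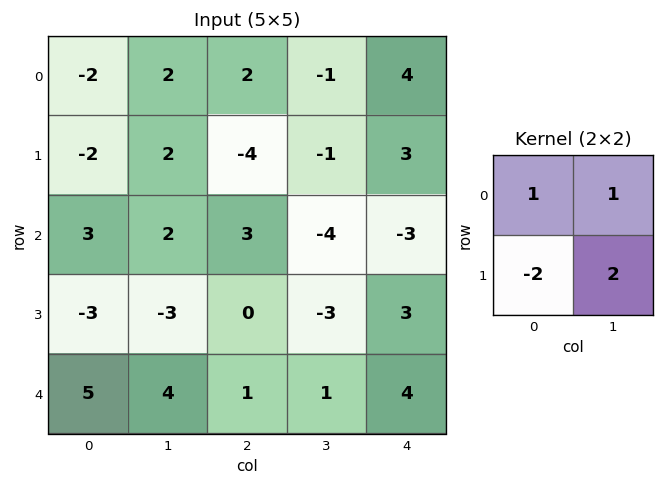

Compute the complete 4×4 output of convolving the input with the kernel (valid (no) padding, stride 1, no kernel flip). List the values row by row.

Output[0,0]: The receptive field on the input at this output position is [-2 2 / -2 2]. Elementwise product with the kernel and sum: -2·1 + 2·1 + -2·-2 + 2·2.

8 -8 7 11
-2 0 -19 4
5 11 -7 5
-8 -9 -3 6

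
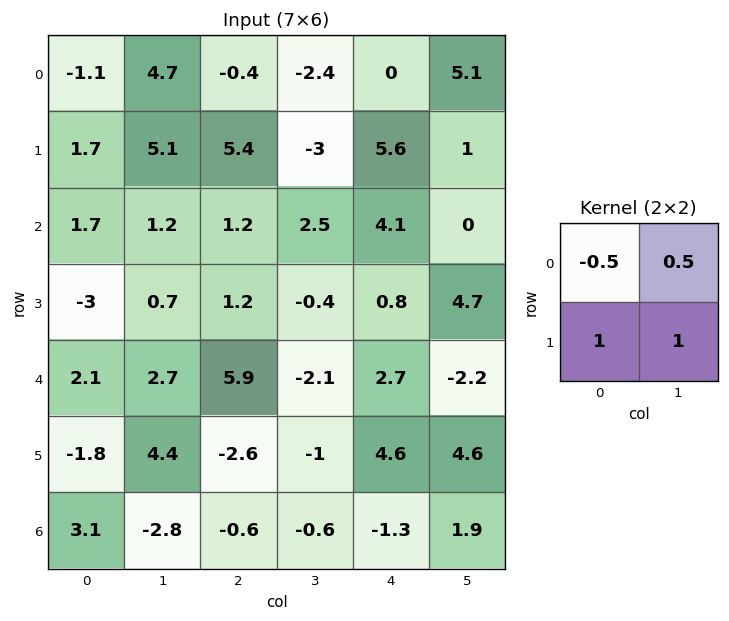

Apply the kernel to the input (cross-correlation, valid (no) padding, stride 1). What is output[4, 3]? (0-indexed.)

6

The receptive field on the input at this output position is [-2.1 2.7 / -1 4.6]. Elementwise product with the kernel and sum: -2.1·-0.5 + 2.7·0.5 + -1·1 + 4.6·1.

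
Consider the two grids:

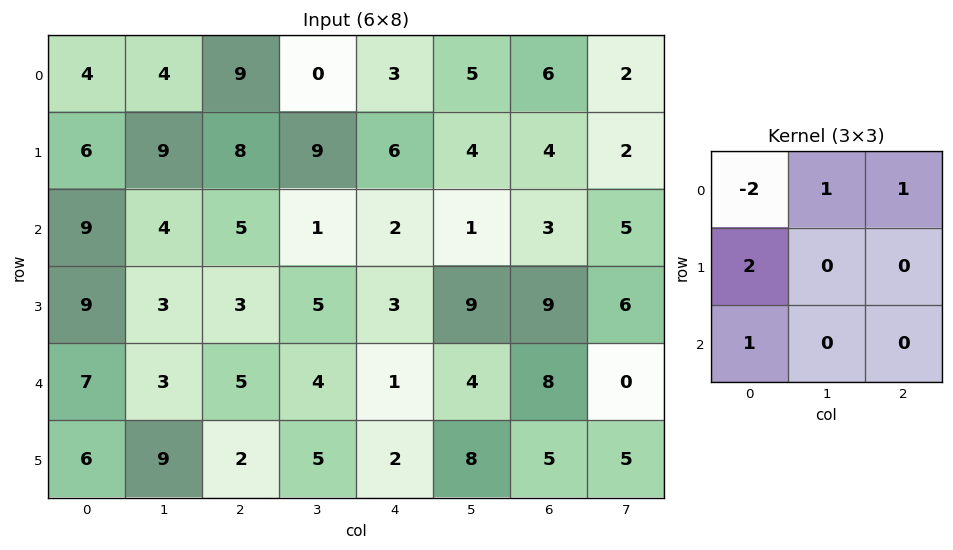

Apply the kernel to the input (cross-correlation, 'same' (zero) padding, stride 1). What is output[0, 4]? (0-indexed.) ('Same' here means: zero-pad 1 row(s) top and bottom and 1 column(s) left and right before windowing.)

9

The receptive field on the zero-padded input at this output position is [0 0 0 / 0 3 5 / 9 6 4]. Elementwise product with the kernel and sum: 0·-2 + 0·1 + 0·1 + 0·2 + 9·1.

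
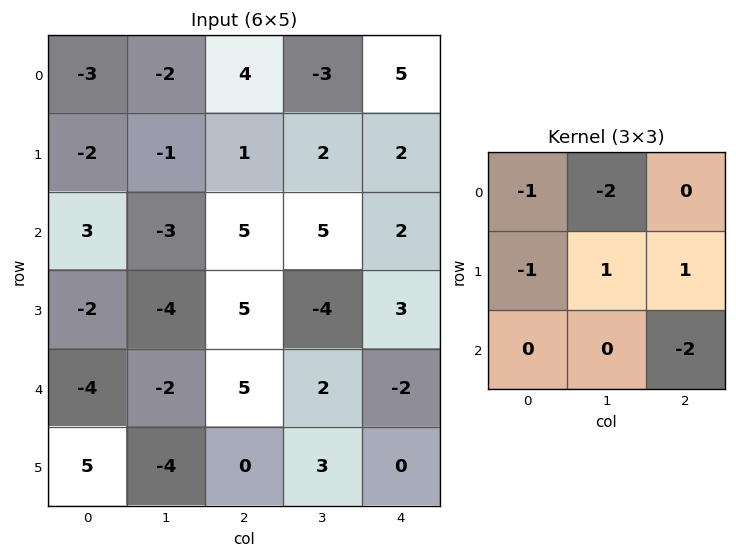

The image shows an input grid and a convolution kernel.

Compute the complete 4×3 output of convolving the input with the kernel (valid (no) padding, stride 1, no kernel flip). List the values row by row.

-1 -12 1
-7 20 -9
-4 -6 -17
17 -3 -2

Output[0,0]: The receptive field on the input at this output position is [-3 -2 4 / -2 -1 1 / 3 -3 5]. Elementwise product with the kernel and sum: -3·-1 + -2·-2 + -2·-1 + -1·1 + 1·1 + 5·-2.
Output[0,1]: The receptive field on the input at this output position is [-2 4 -3 / -1 1 2 / -3 5 5]. Elementwise product with the kernel and sum: -2·-1 + 4·-2 + -1·-1 + 1·1 + 2·1 + 5·-2.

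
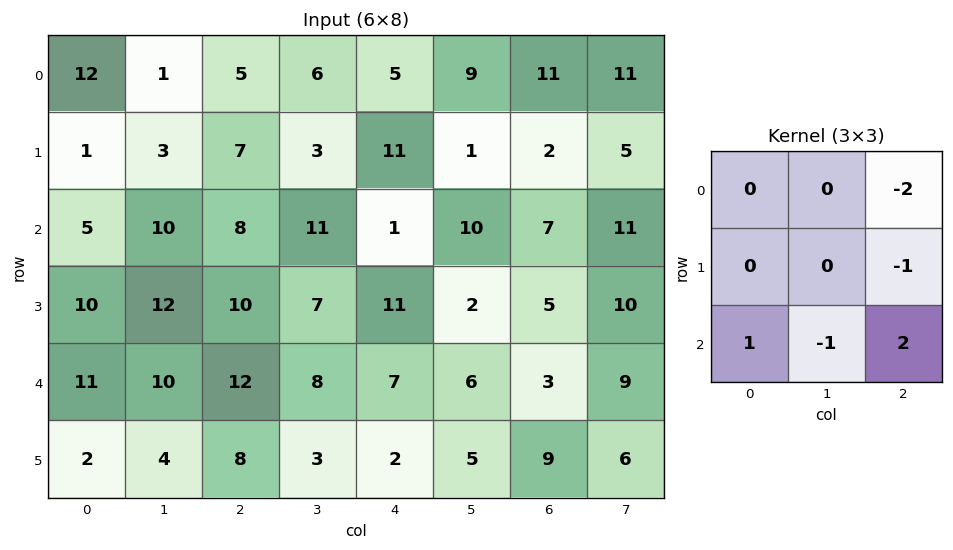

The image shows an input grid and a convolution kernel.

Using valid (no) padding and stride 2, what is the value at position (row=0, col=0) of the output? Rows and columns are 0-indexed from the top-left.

-6

The receptive field on the input at this output position is [12 1 5 / 1 3 7 / 5 10 8]. Elementwise product with the kernel and sum: 5·-2 + 7·-1 + 5·1 + 10·-1 + 8·2.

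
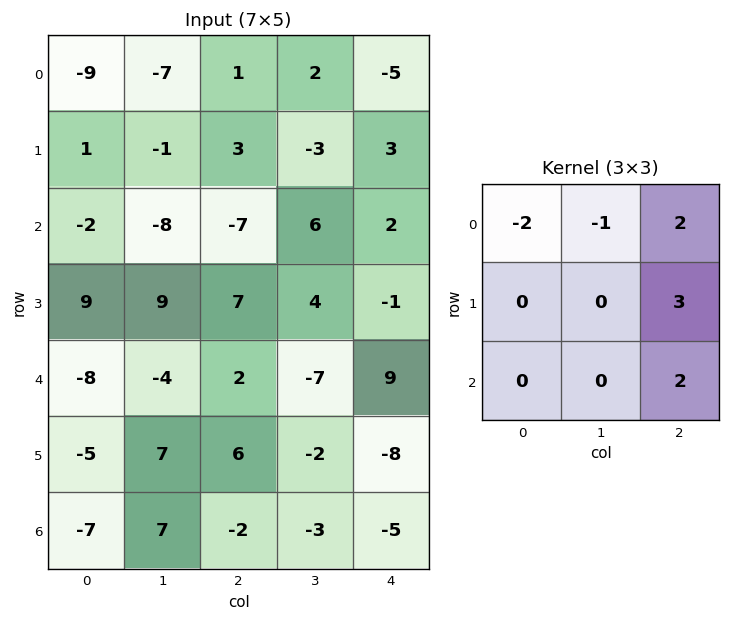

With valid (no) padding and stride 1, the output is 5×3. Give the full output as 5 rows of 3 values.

Output[0,0]: The receptive field on the input at this output position is [-9 -7 1 / 1 -1 3 / -2 -8 -7]. Elementwise product with the kernel and sum: -9·-2 + -7·-1 + 1·2 + 3·3 + -7·2.
Output[0,1]: The receptive field on the input at this output position is [-7 1 2 / -1 3 -3 / -8 -7 6]. Elementwise product with the kernel and sum: -7·-2 + 1·-1 + 2·2 + -3·3 + 6·2.

22 20 -1
-2 19 7
23 33 27
5 -42 -9
38 -20 -13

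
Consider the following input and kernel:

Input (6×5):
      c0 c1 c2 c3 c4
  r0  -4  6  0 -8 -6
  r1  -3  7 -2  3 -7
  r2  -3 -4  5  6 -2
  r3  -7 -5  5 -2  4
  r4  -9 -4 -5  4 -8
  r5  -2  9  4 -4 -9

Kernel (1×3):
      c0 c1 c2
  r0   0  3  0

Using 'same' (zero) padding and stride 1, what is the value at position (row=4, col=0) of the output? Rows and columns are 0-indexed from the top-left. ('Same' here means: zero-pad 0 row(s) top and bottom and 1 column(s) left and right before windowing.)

-27

The receptive field on the zero-padded input at this output position is [0 -9 -4]. Elementwise product with the kernel and sum: -9·3.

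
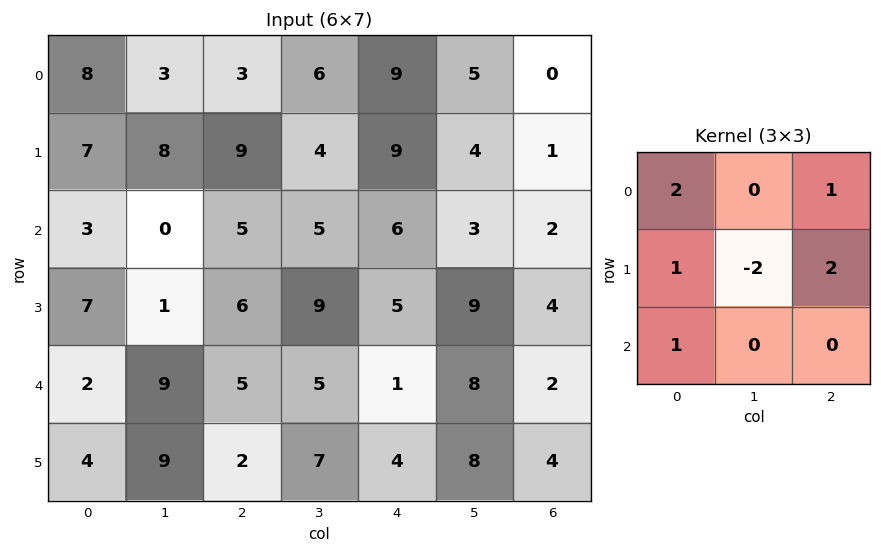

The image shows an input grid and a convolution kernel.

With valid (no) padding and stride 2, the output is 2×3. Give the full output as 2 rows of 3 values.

31 39 27
30 19 10

Output[0,0]: The receptive field on the input at this output position is [8 3 3 / 7 8 9 / 3 0 5]. Elementwise product with the kernel and sum: 8·2 + 3·1 + 7·1 + 8·-2 + 9·2 + 3·1.
Output[0,1]: The receptive field on the input at this output position is [3 6 9 / 9 4 9 / 5 5 6]. Elementwise product with the kernel and sum: 3·2 + 9·1 + 9·1 + 4·-2 + 9·2 + 5·1.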